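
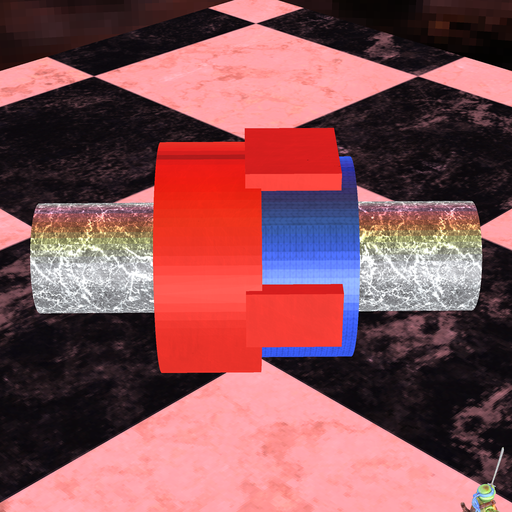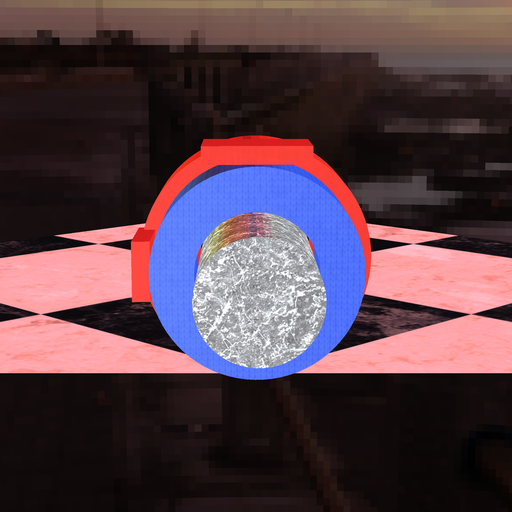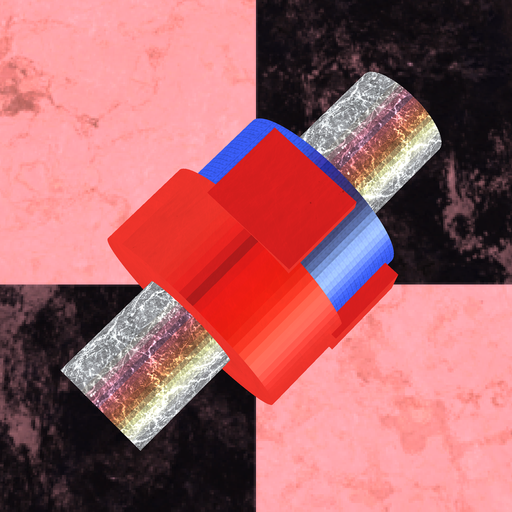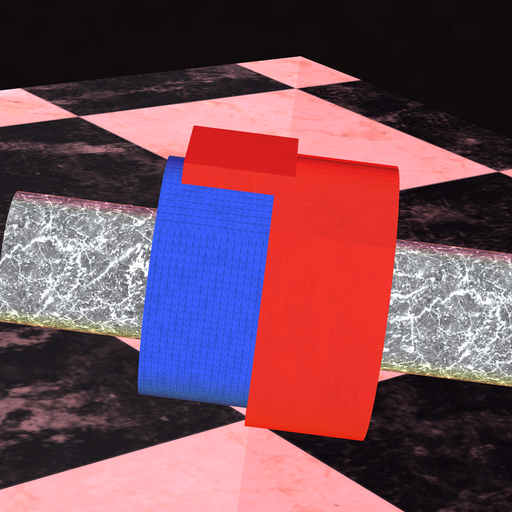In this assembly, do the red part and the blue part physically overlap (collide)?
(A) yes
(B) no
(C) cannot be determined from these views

(A) yes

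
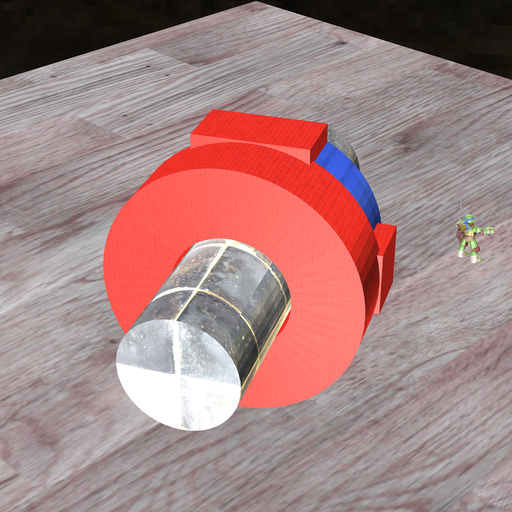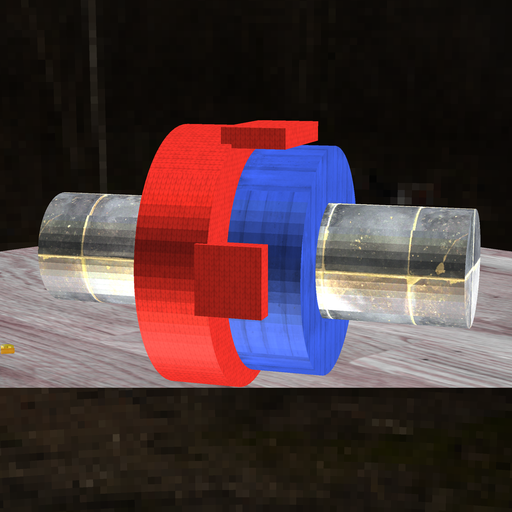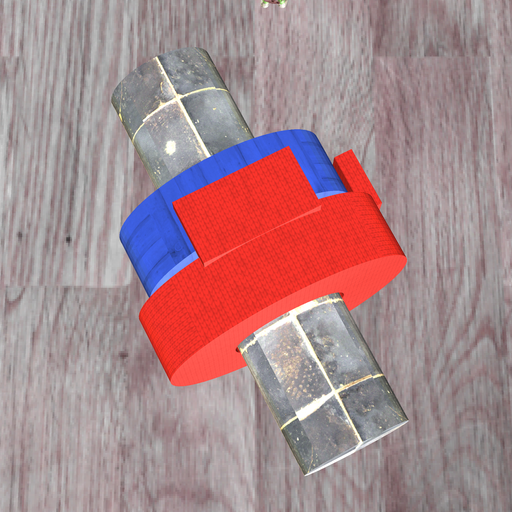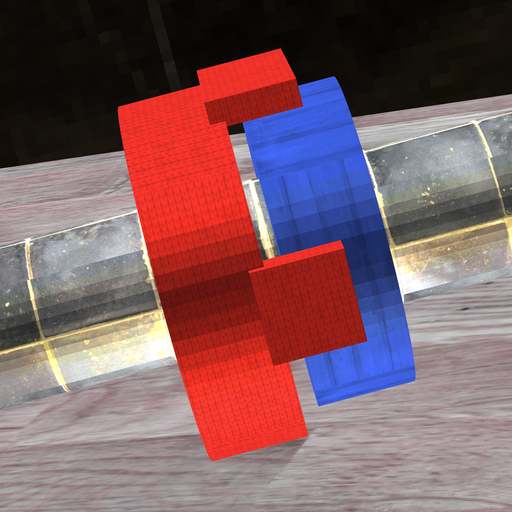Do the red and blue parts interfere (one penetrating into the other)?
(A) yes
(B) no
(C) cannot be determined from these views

(B) no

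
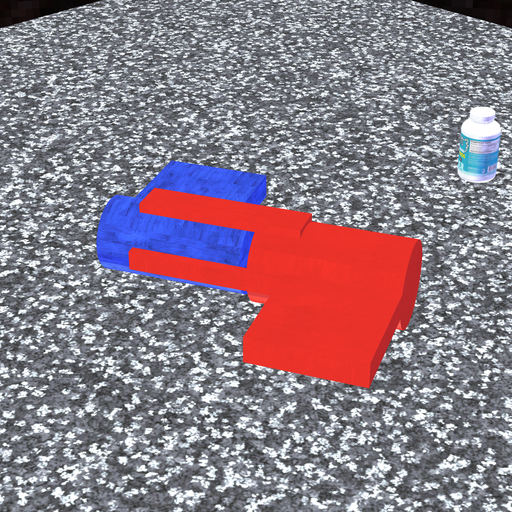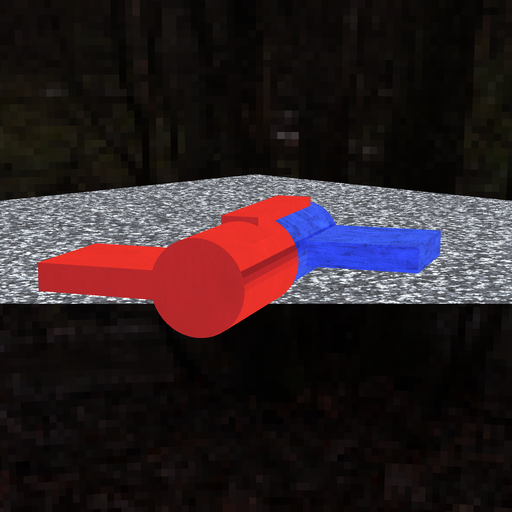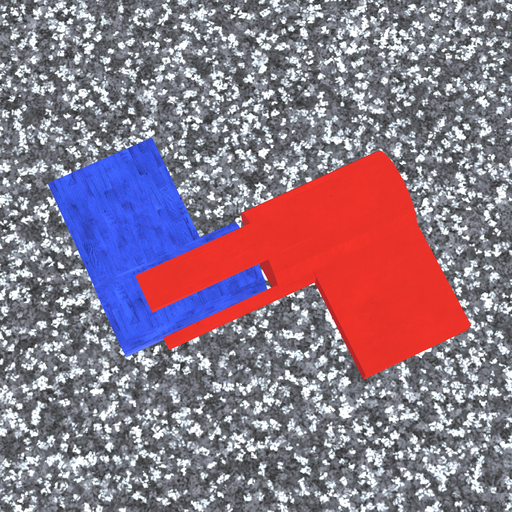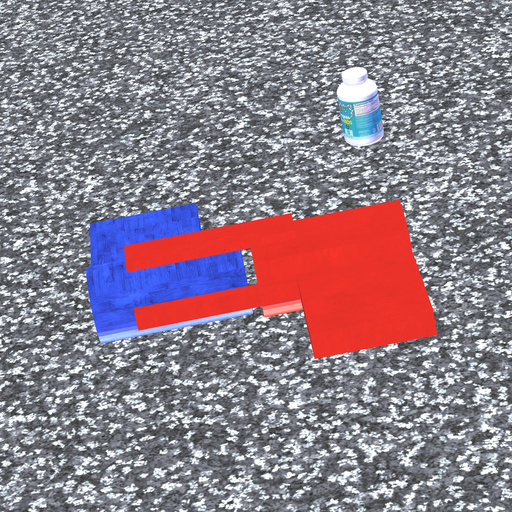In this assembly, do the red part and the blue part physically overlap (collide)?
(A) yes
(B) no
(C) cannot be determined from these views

(B) no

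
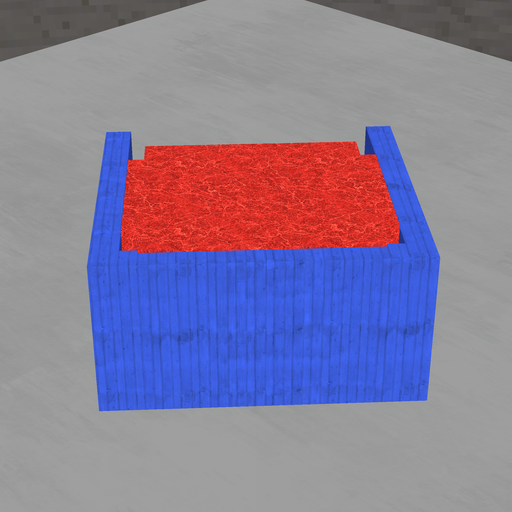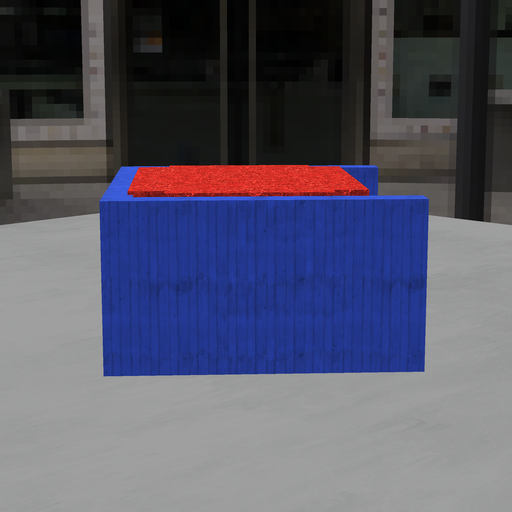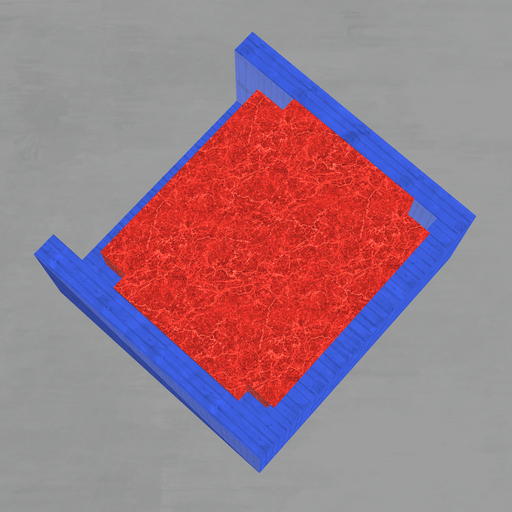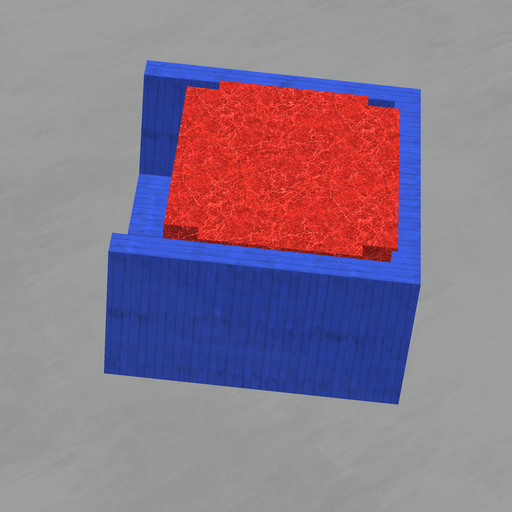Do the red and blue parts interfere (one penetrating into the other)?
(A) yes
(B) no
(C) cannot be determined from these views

(A) yes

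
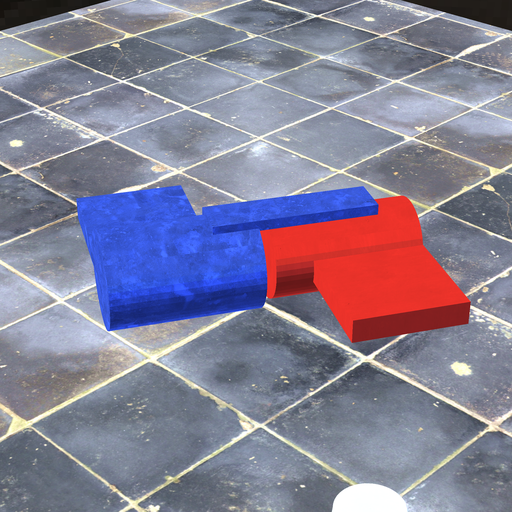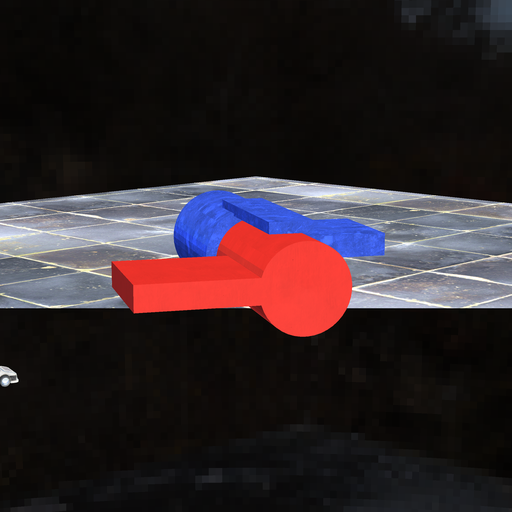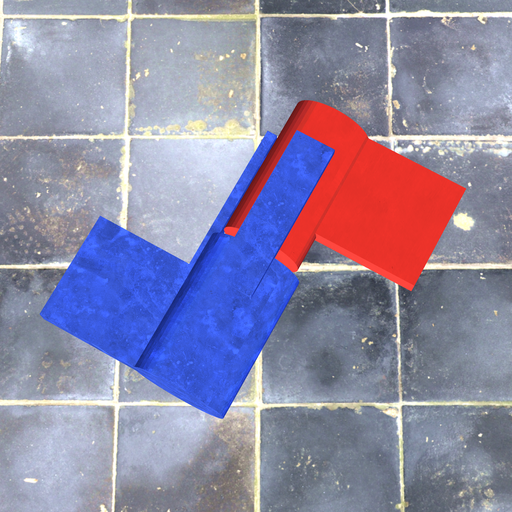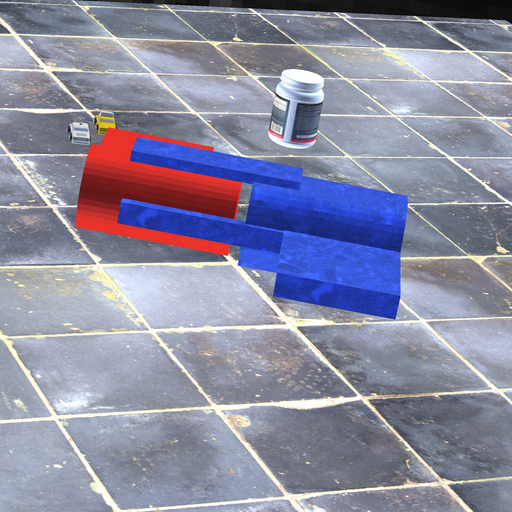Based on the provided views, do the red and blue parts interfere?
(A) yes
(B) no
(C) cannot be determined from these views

(B) no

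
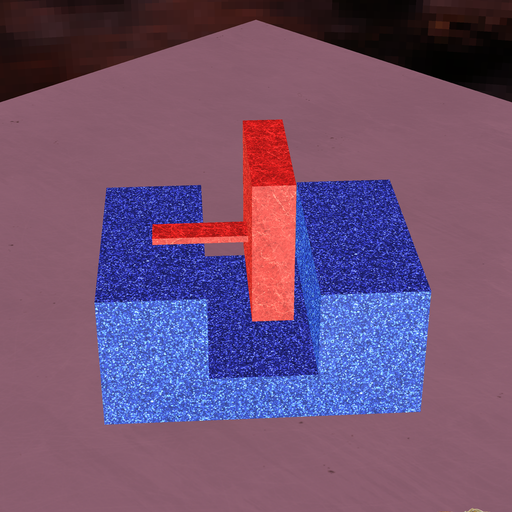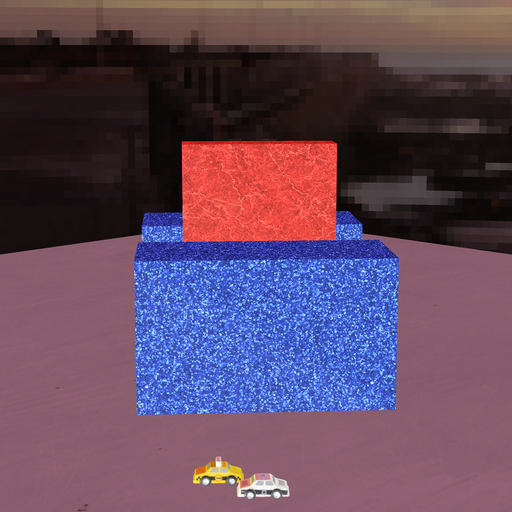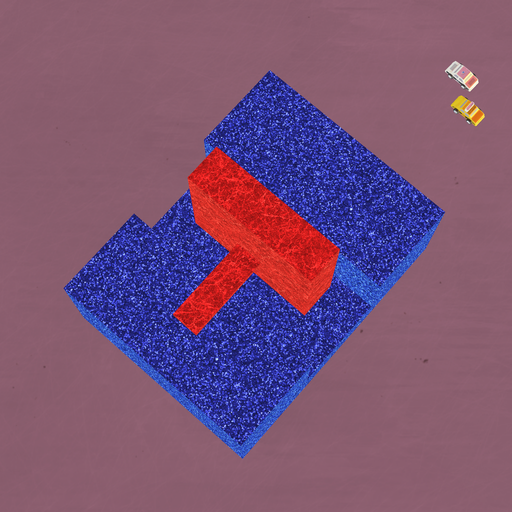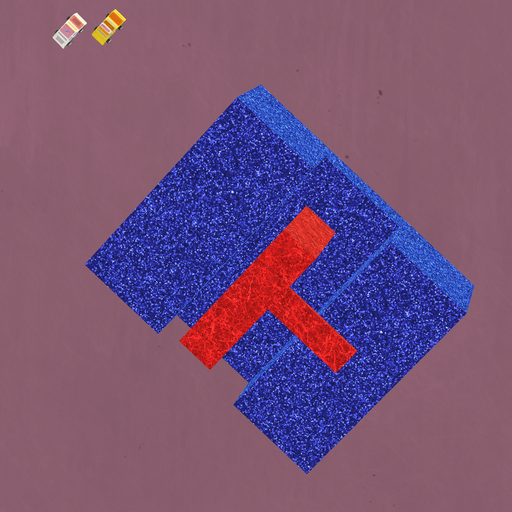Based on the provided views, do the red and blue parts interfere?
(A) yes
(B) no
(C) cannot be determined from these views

(B) no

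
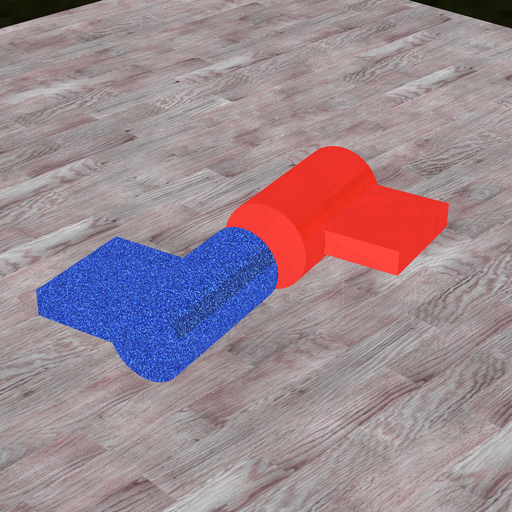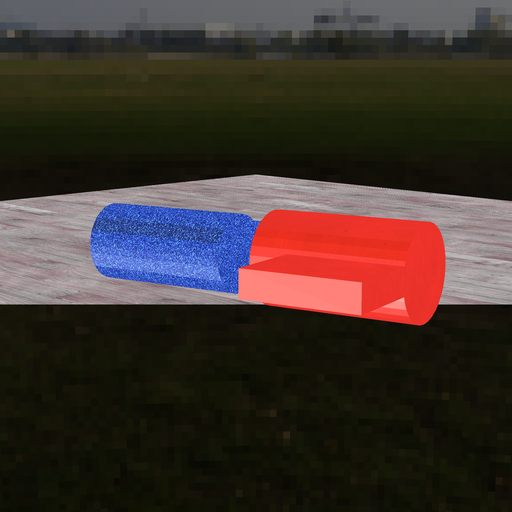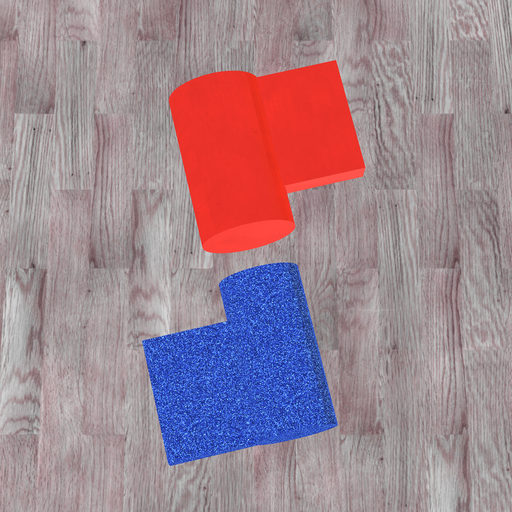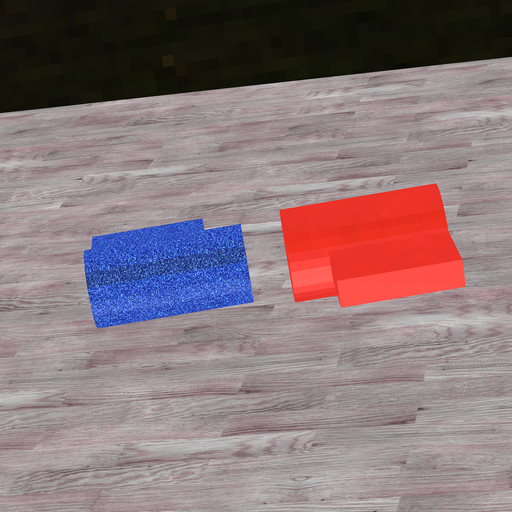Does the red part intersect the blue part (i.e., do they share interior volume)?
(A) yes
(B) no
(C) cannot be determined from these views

(B) no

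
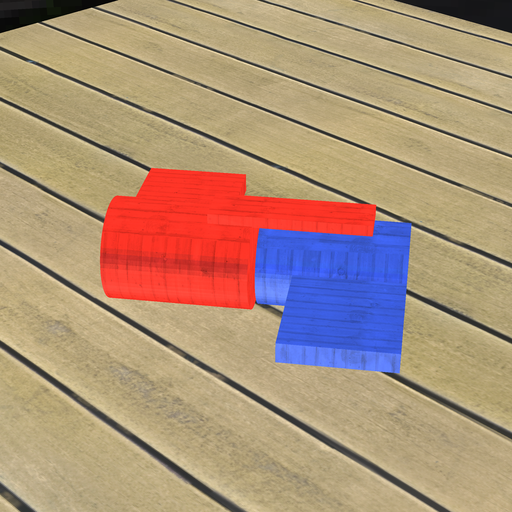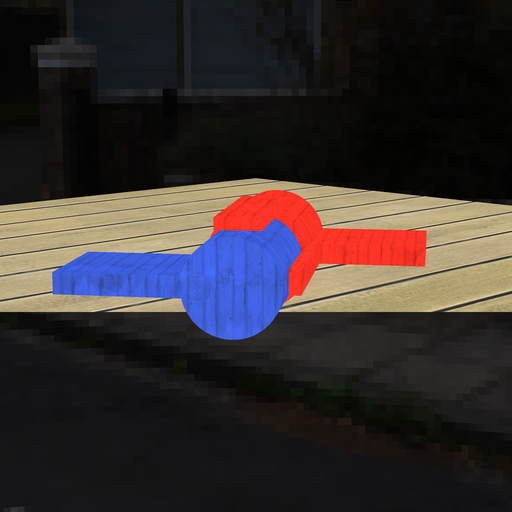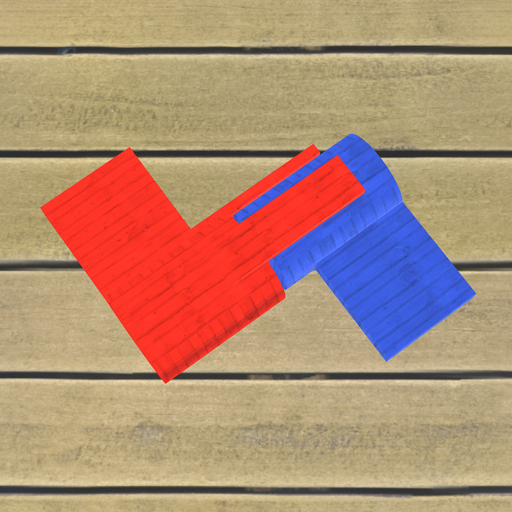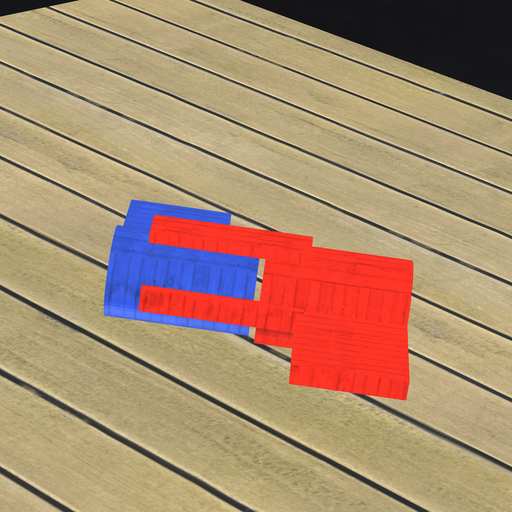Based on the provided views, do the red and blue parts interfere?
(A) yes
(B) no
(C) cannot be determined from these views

(B) no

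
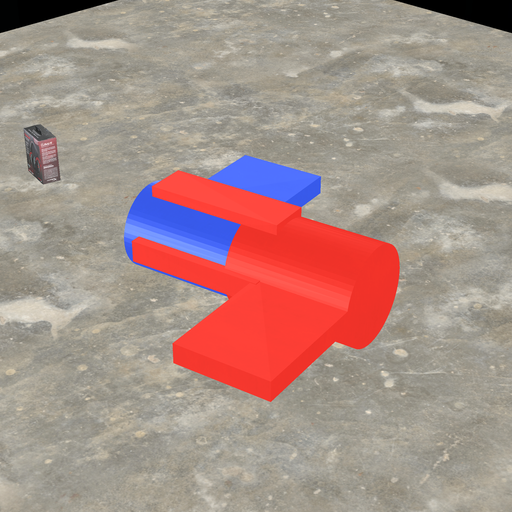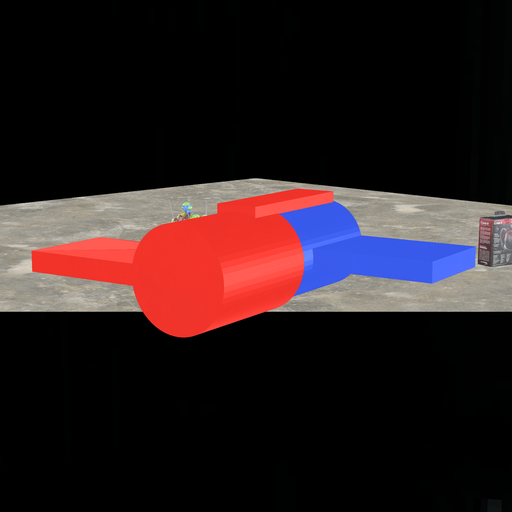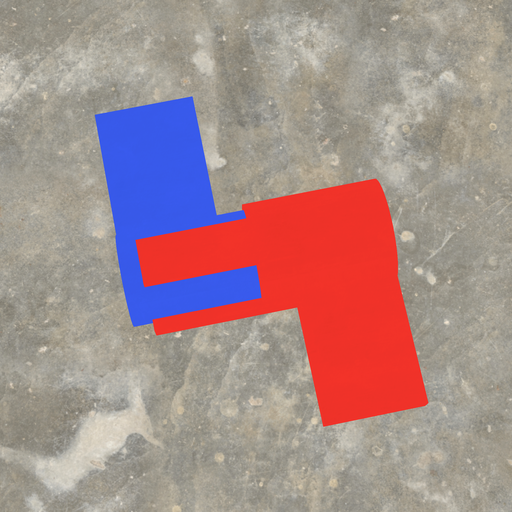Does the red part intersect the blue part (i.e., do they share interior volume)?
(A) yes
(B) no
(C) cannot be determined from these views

(A) yes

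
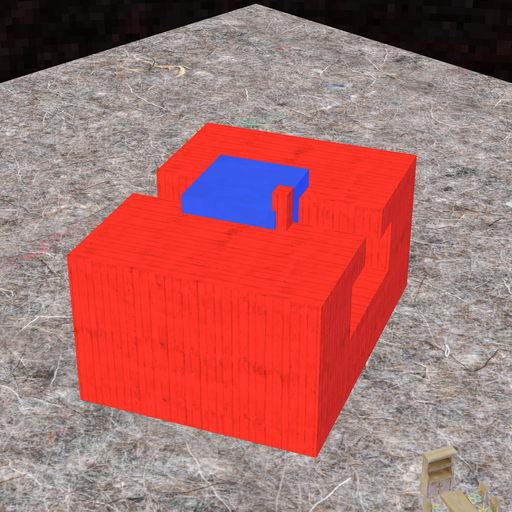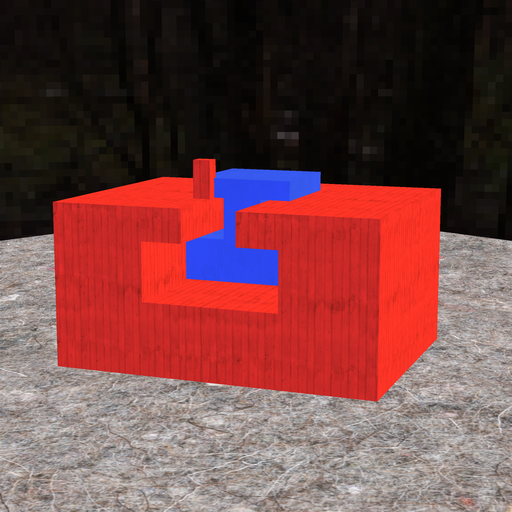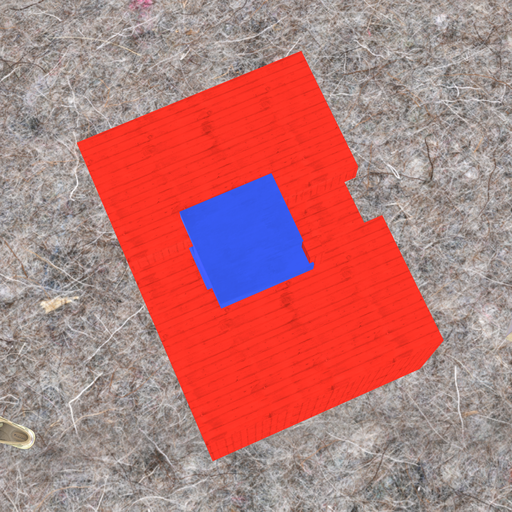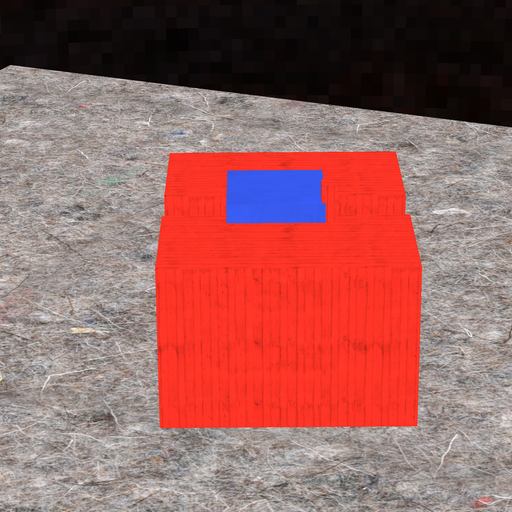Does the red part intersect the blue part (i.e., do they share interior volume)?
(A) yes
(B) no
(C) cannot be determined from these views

(A) yes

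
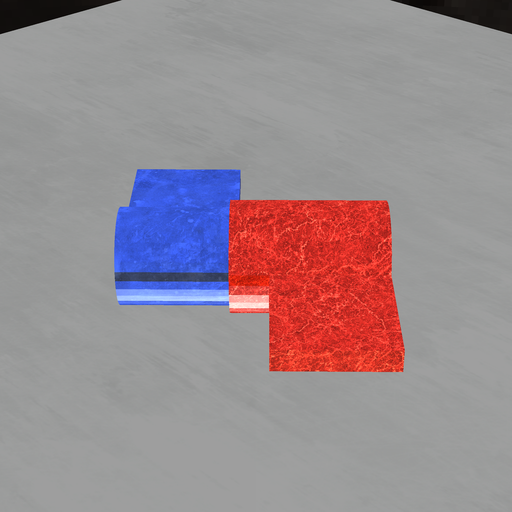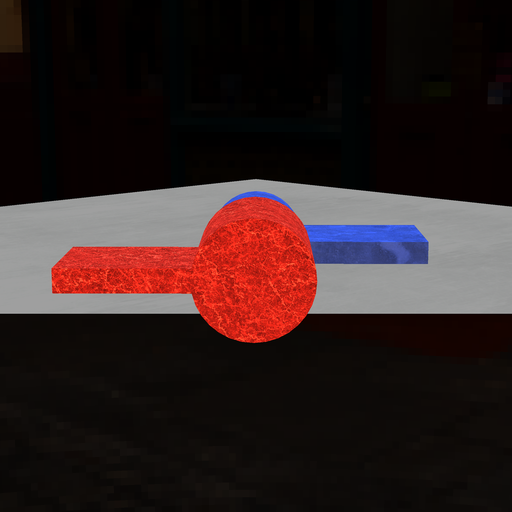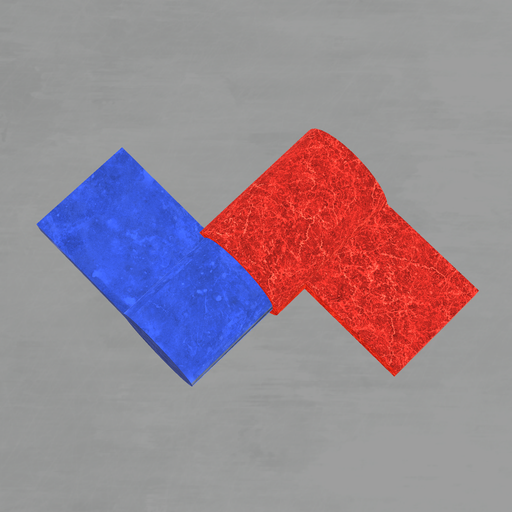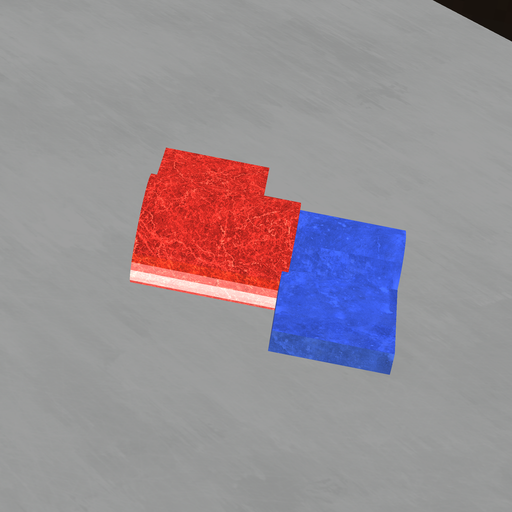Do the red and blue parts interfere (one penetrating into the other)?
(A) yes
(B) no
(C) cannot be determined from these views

(A) yes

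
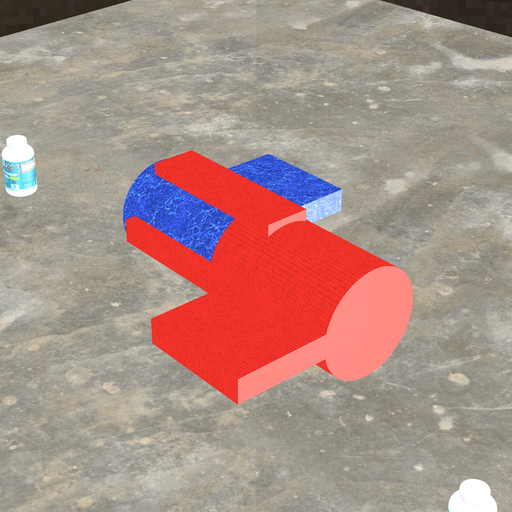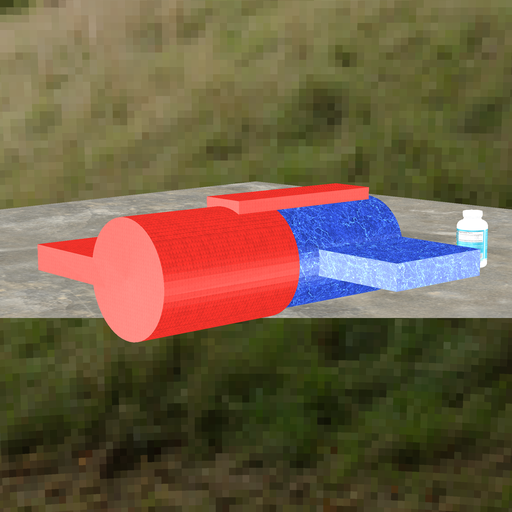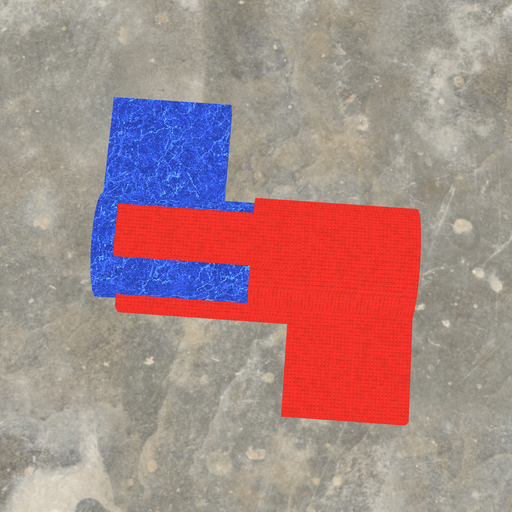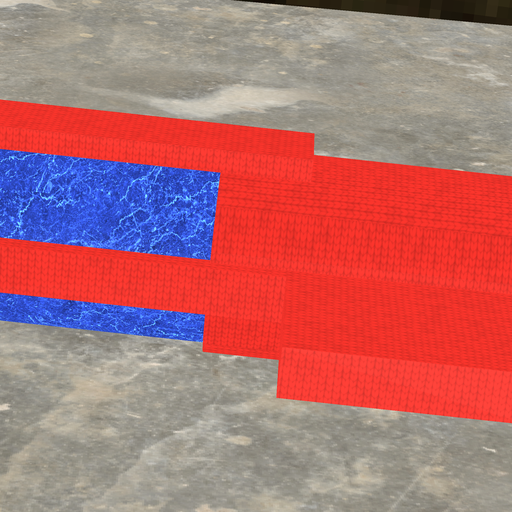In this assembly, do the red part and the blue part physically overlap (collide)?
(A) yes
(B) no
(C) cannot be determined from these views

(A) yes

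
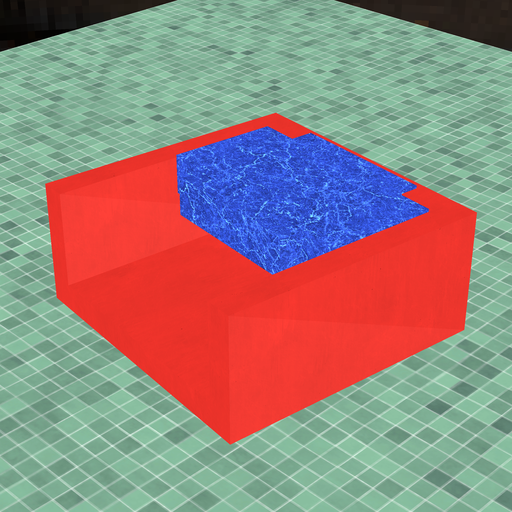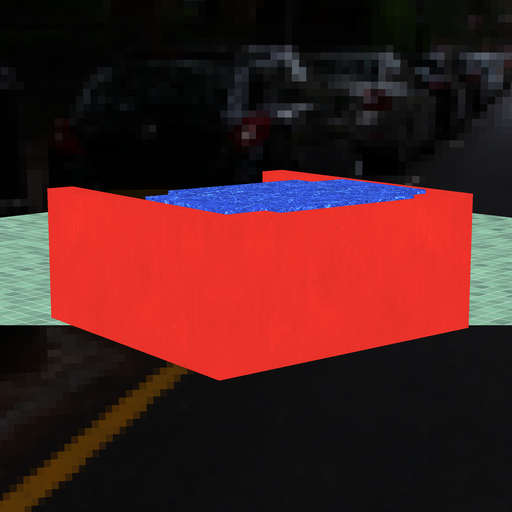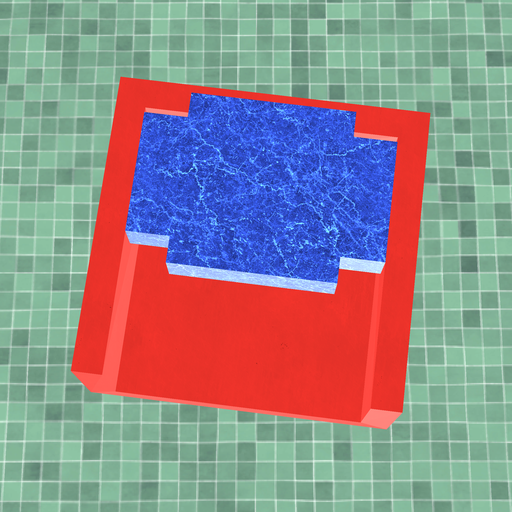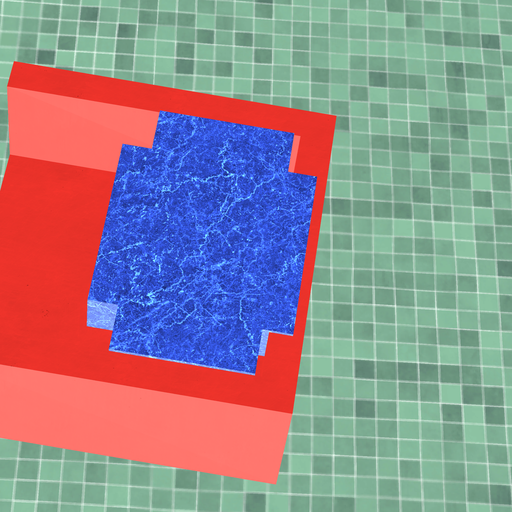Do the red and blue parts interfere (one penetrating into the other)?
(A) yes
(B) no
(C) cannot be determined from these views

(A) yes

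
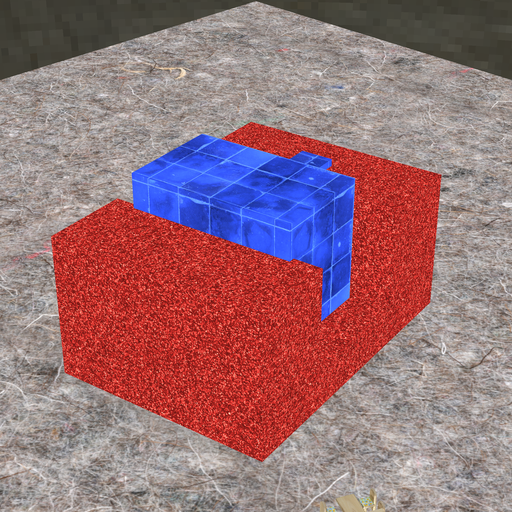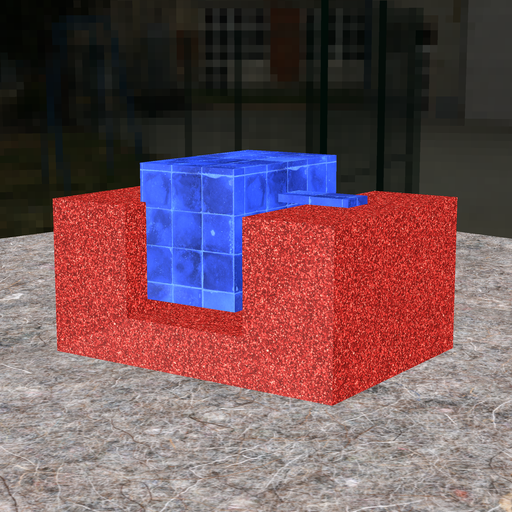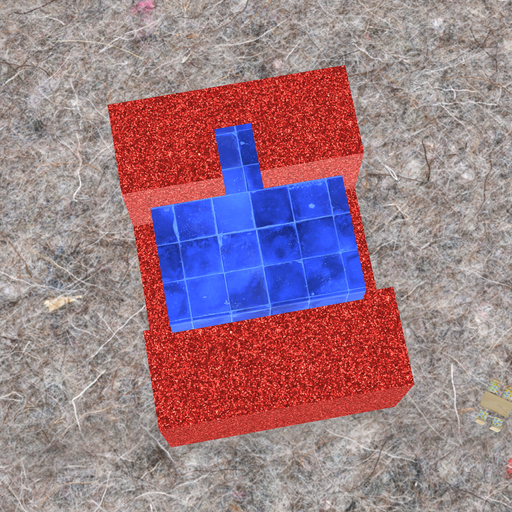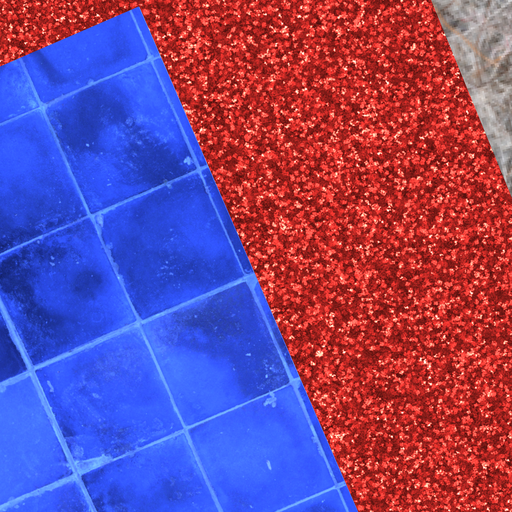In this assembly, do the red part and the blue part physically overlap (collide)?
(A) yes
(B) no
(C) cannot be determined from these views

(A) yes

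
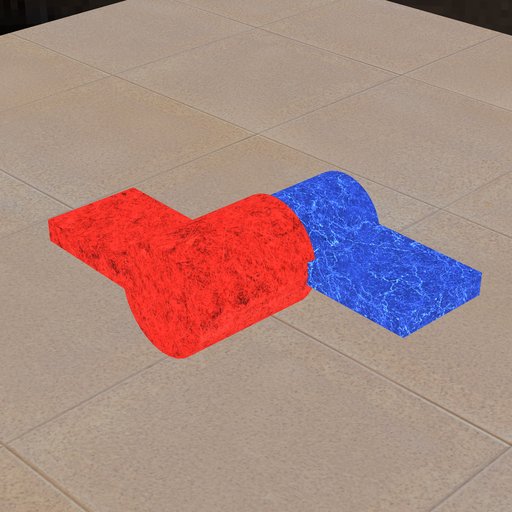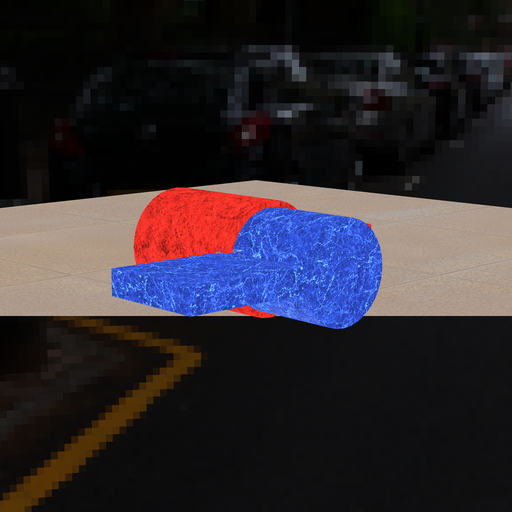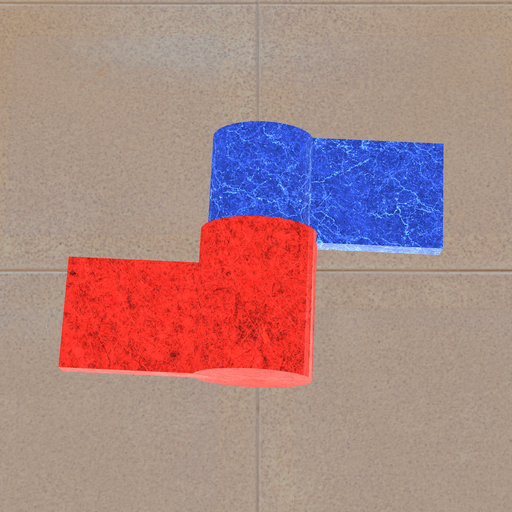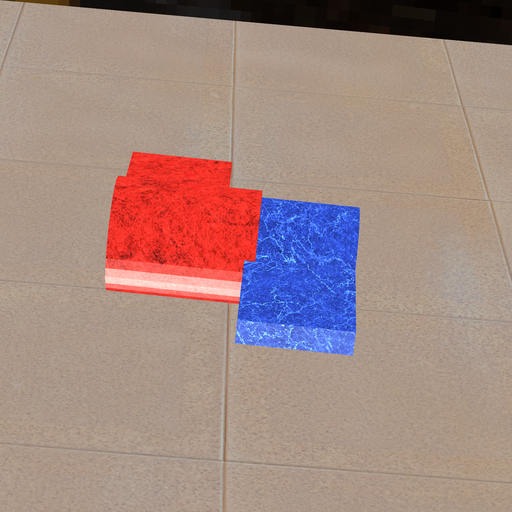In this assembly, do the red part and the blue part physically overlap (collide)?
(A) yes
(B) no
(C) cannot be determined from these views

(A) yes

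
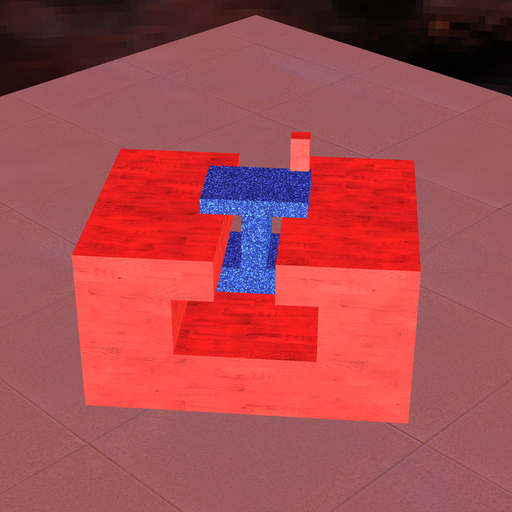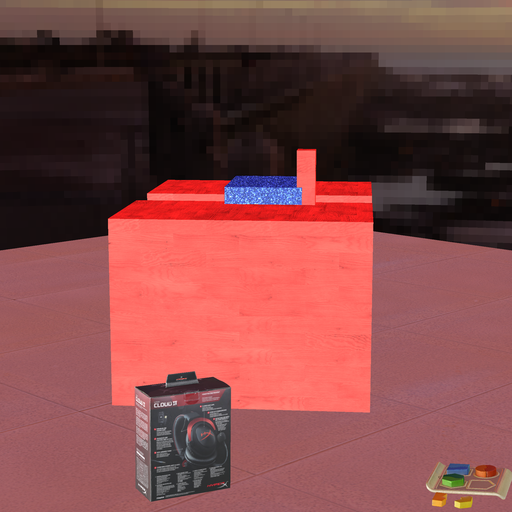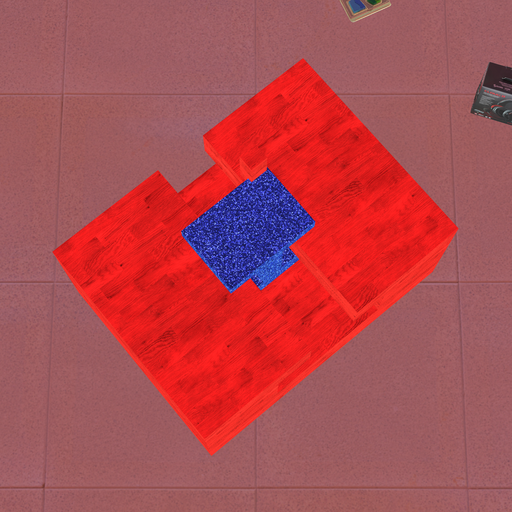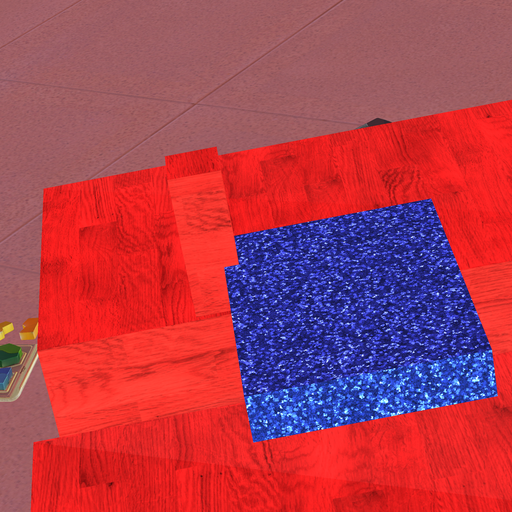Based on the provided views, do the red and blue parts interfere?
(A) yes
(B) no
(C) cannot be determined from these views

(A) yes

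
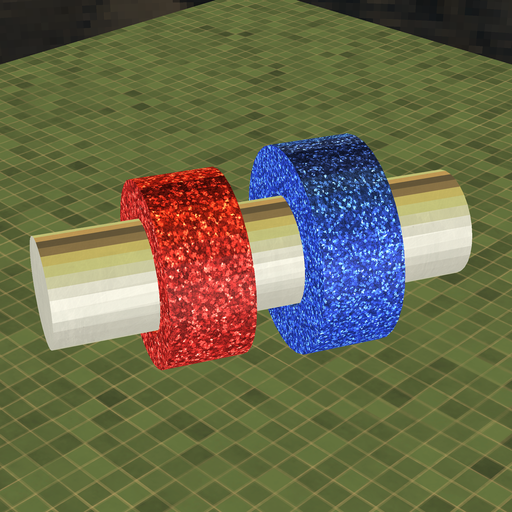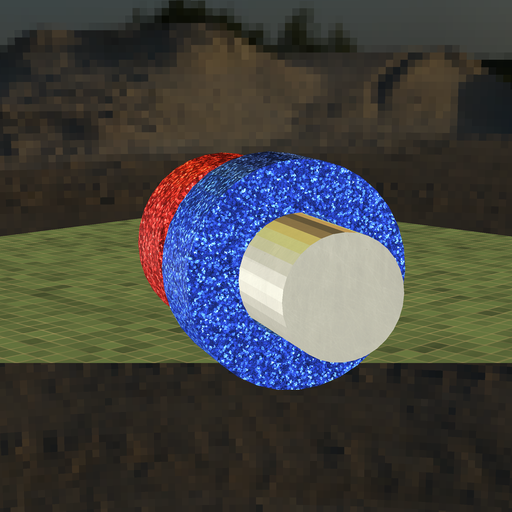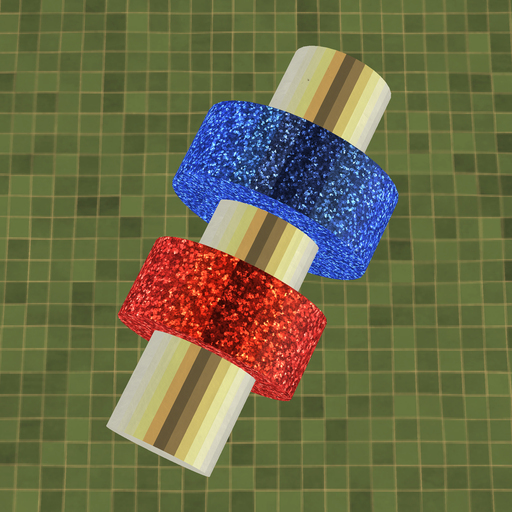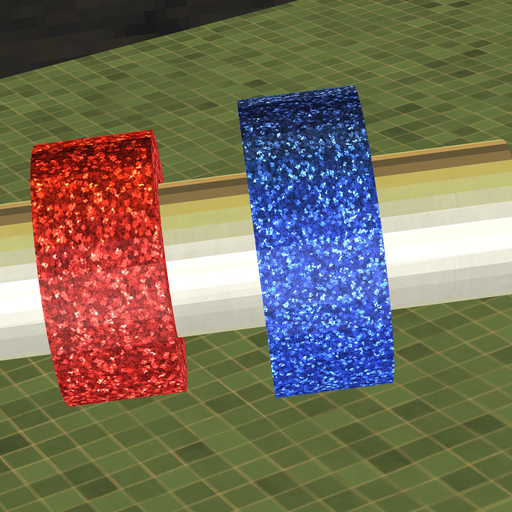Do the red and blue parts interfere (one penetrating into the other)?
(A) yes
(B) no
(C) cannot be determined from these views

(B) no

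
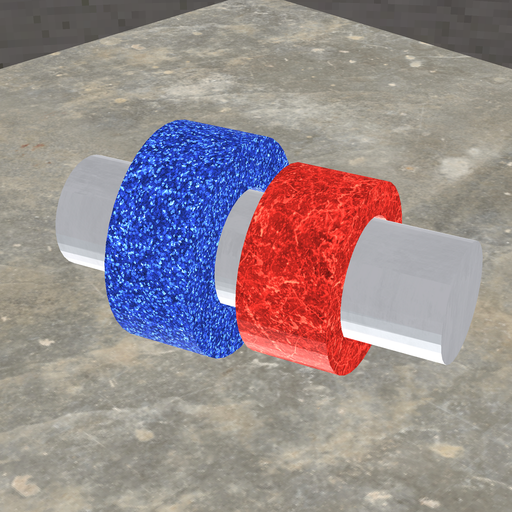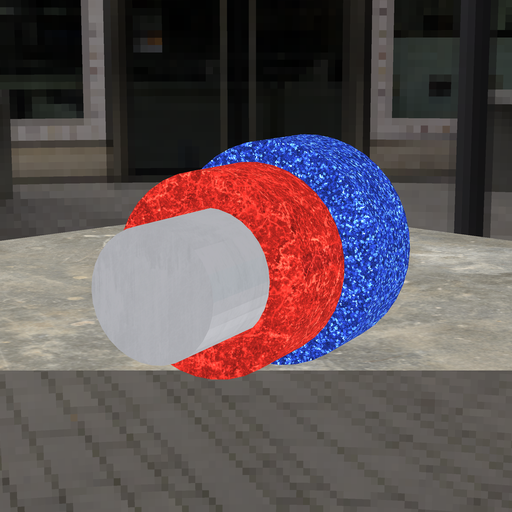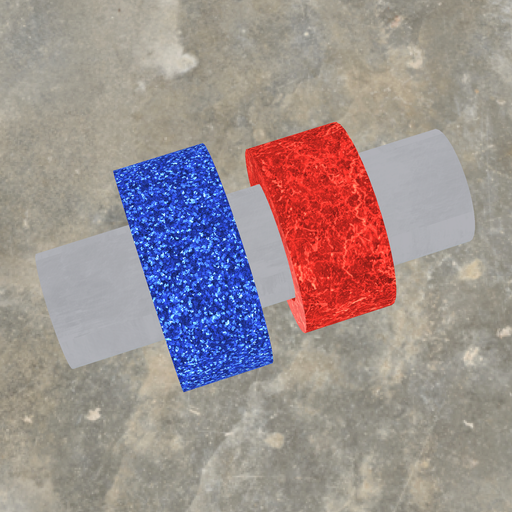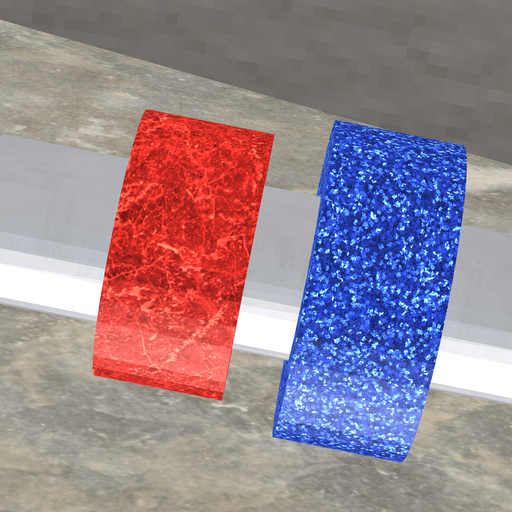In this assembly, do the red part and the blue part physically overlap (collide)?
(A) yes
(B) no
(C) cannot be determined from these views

(B) no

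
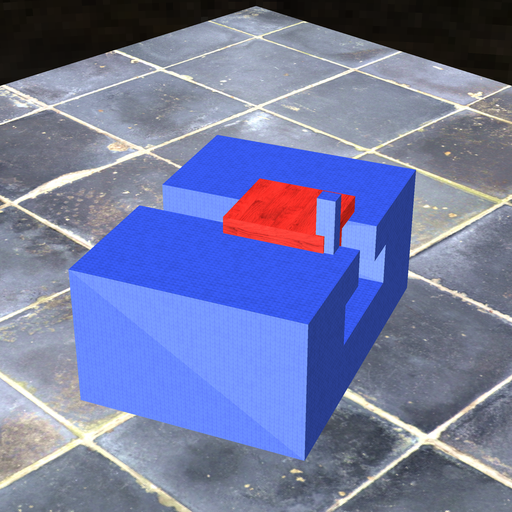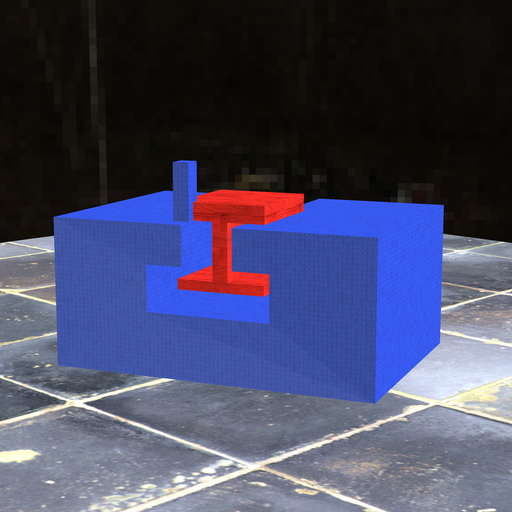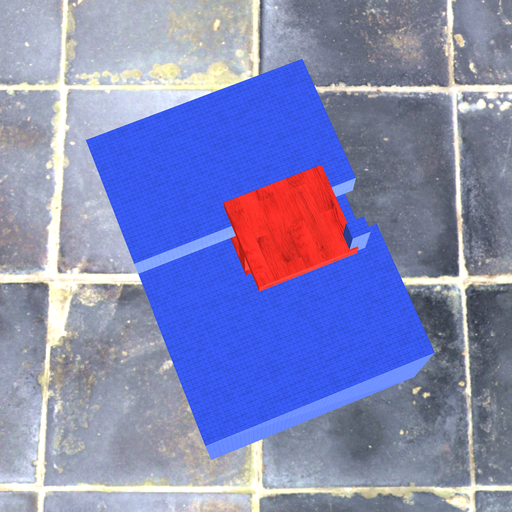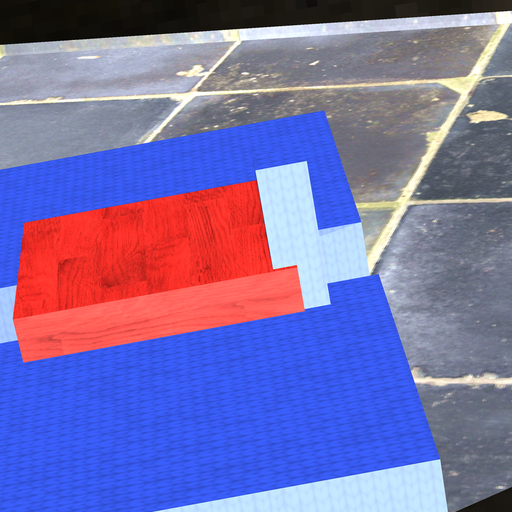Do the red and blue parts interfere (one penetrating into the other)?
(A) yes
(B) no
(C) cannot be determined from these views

(A) yes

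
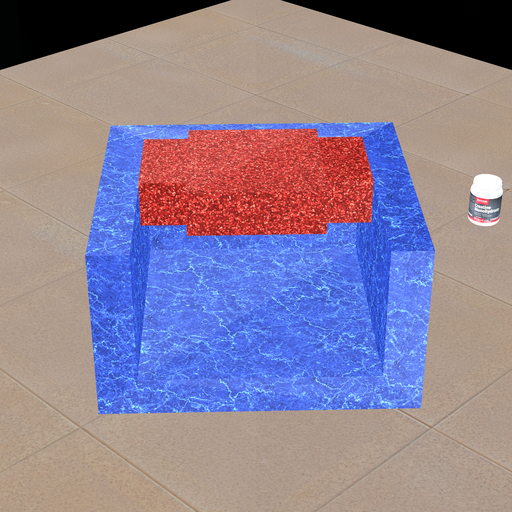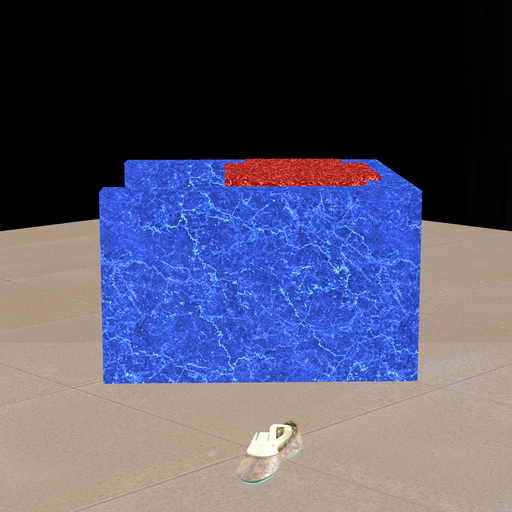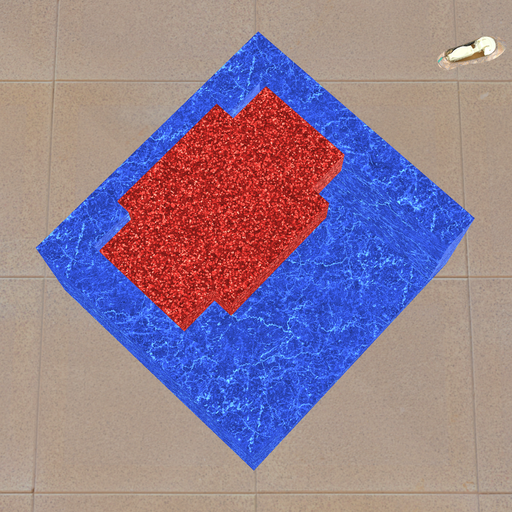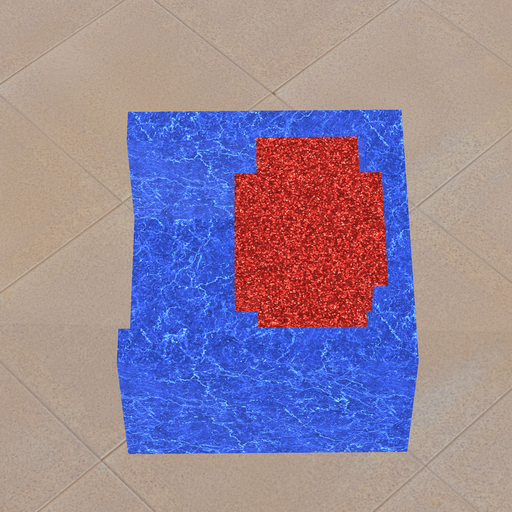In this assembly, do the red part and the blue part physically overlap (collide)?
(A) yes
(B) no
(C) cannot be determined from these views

(A) yes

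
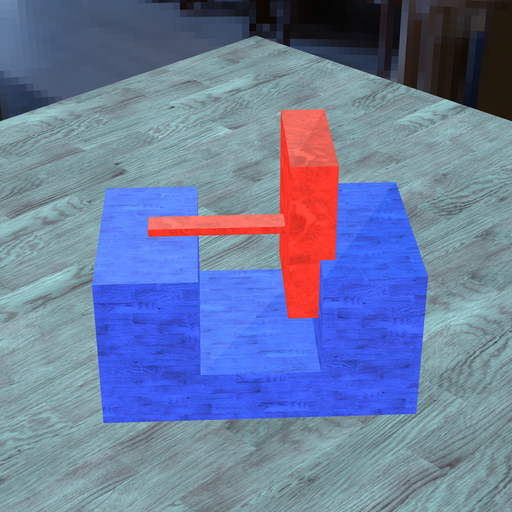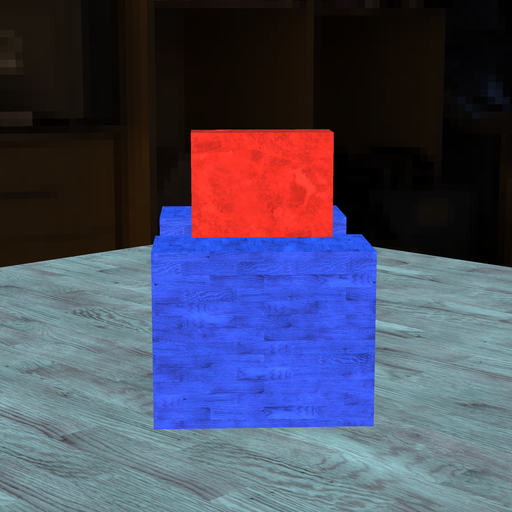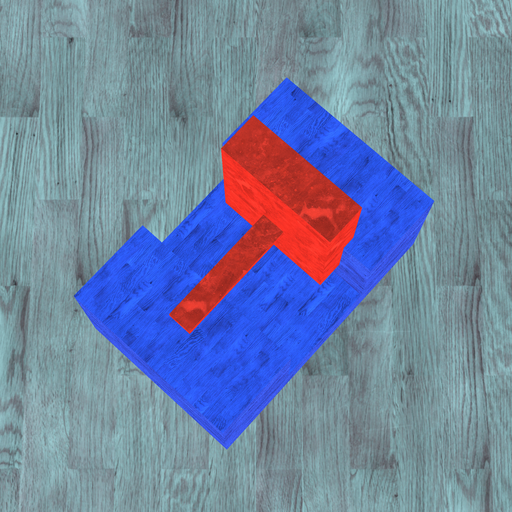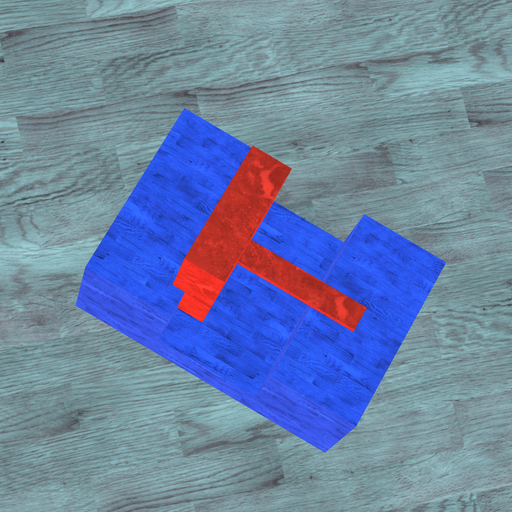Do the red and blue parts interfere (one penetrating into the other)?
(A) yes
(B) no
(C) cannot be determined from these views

(A) yes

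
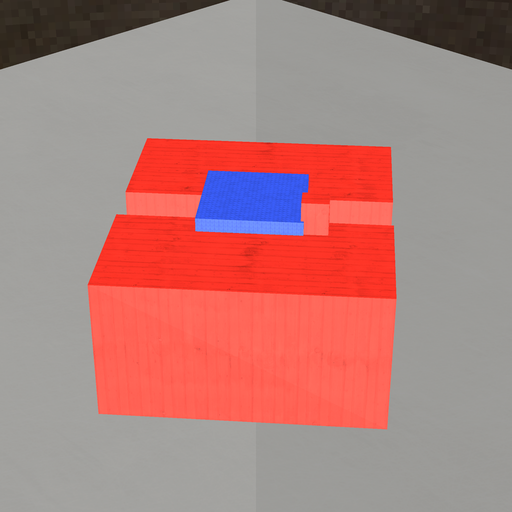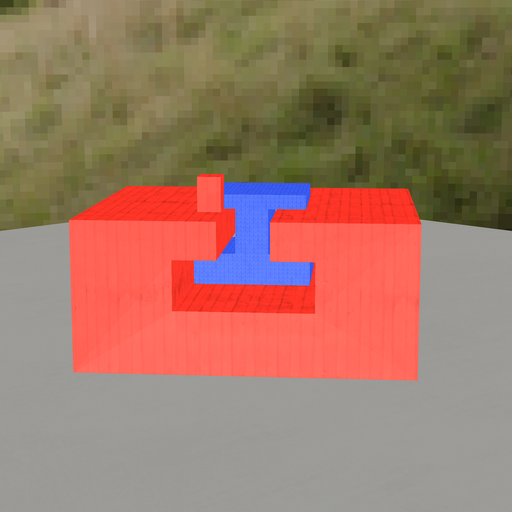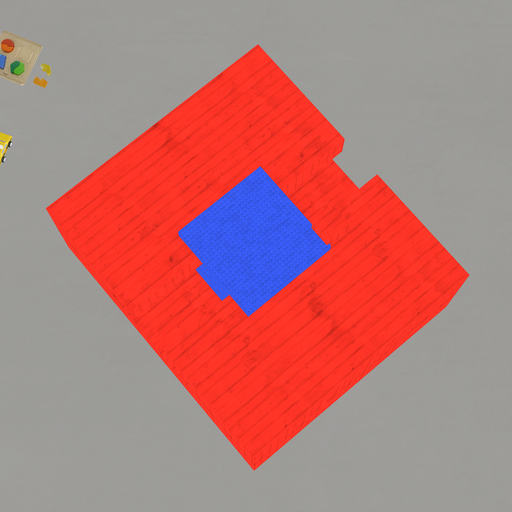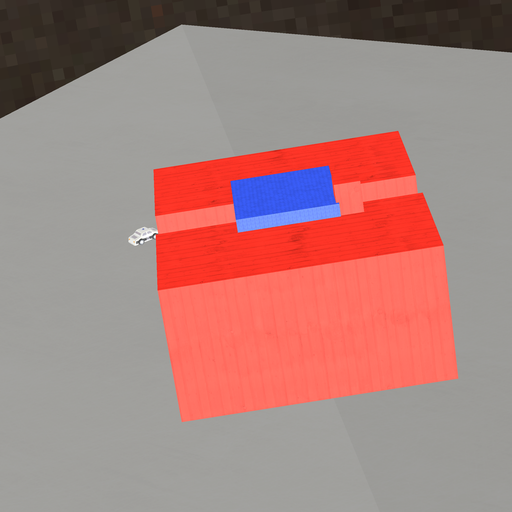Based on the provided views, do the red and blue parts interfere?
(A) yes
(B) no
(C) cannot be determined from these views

(A) yes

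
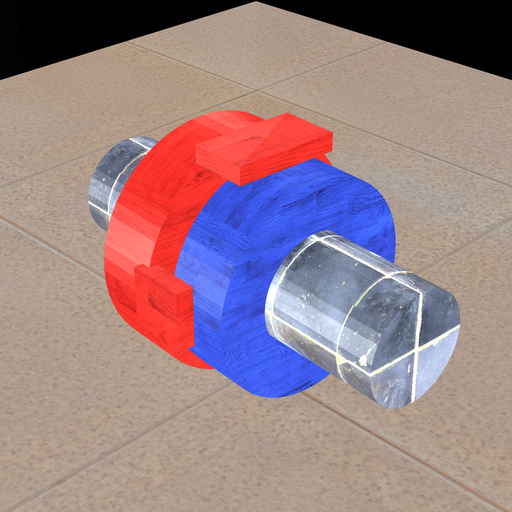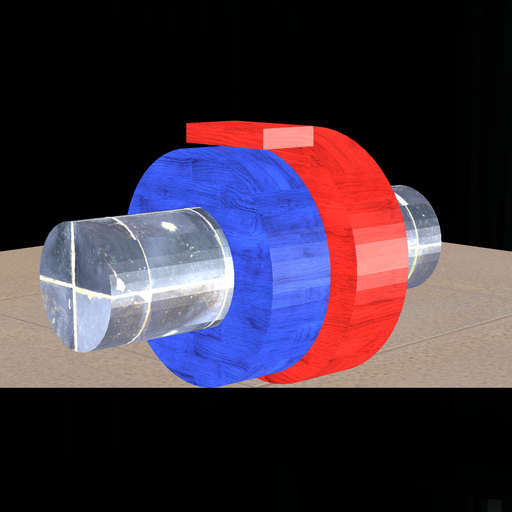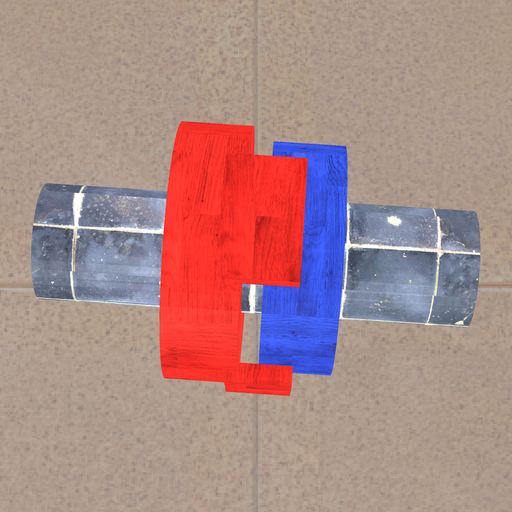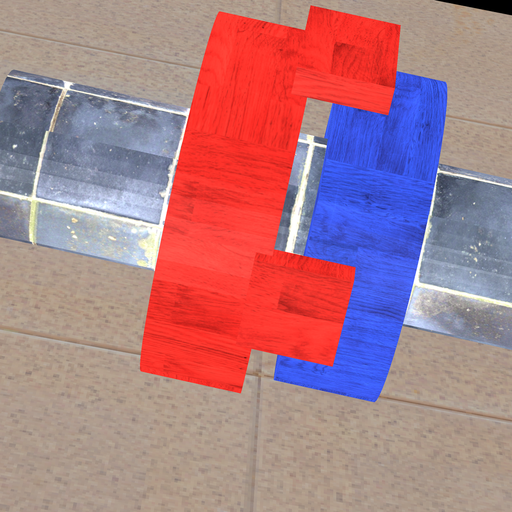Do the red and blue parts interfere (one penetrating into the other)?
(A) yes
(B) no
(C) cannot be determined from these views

(B) no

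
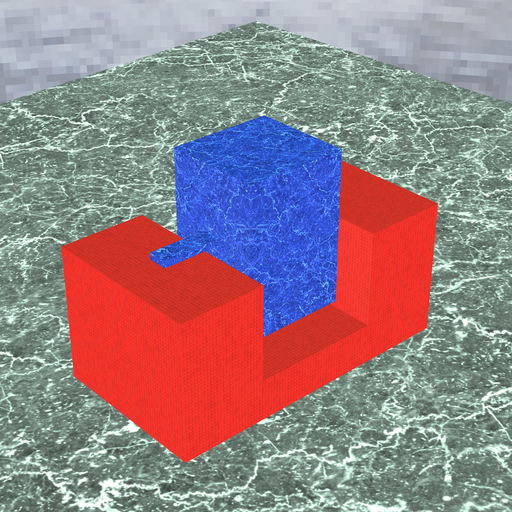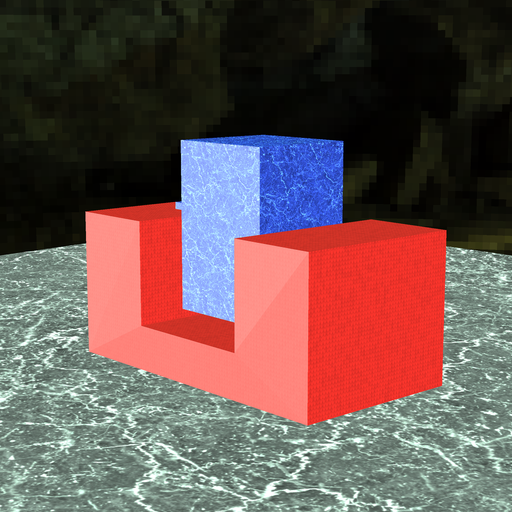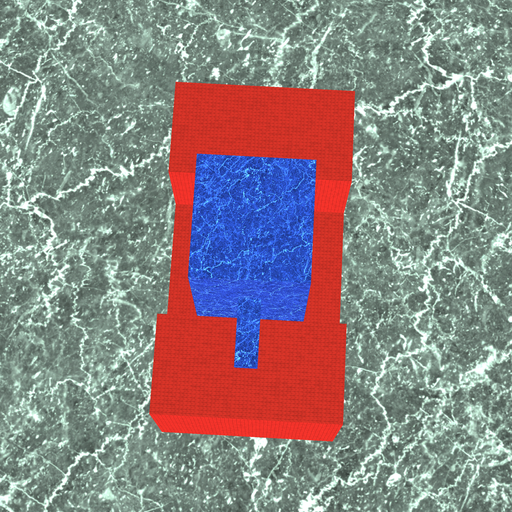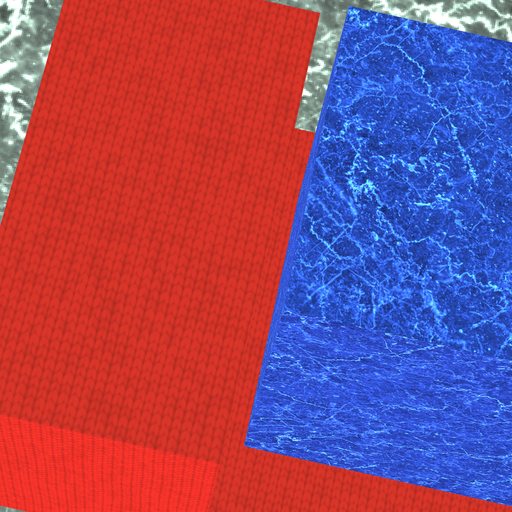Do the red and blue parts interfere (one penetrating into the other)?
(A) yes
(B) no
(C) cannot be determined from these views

(B) no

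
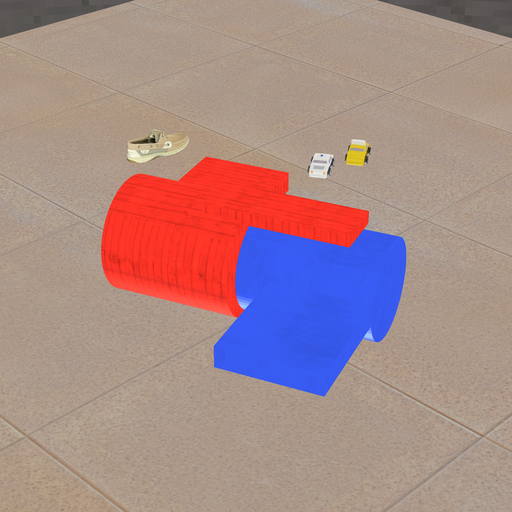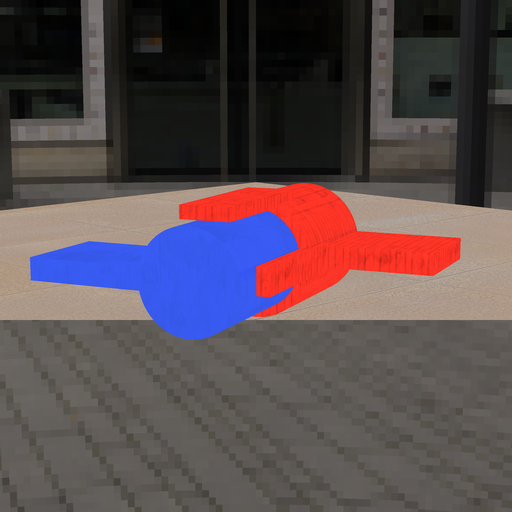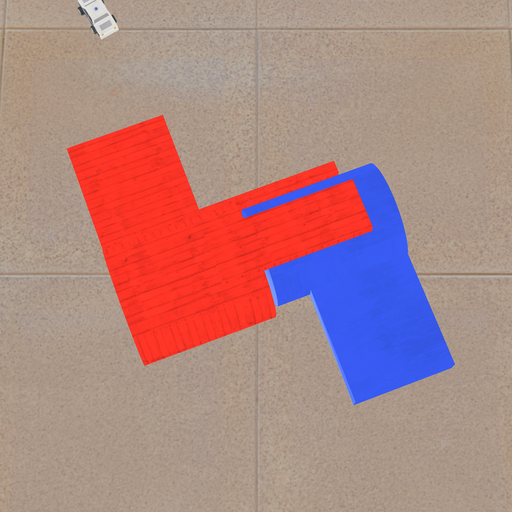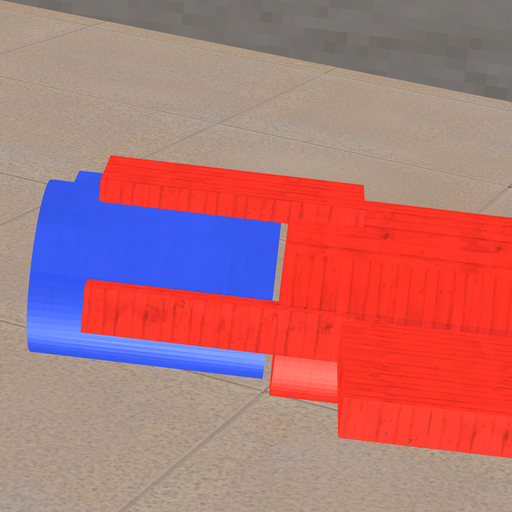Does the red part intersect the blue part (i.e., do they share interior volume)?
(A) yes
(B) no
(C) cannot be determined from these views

(B) no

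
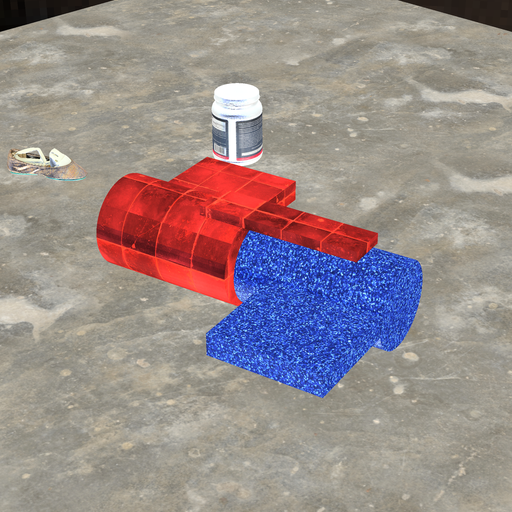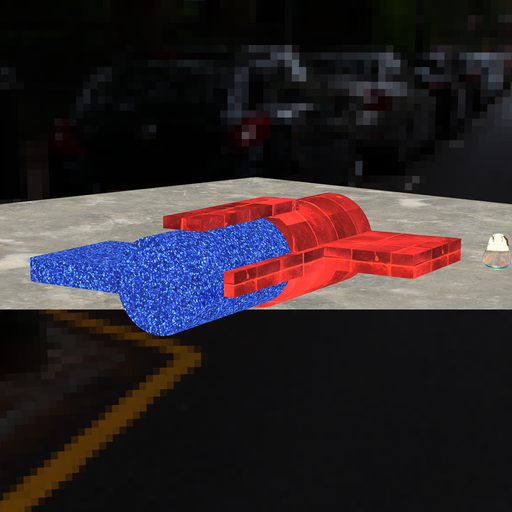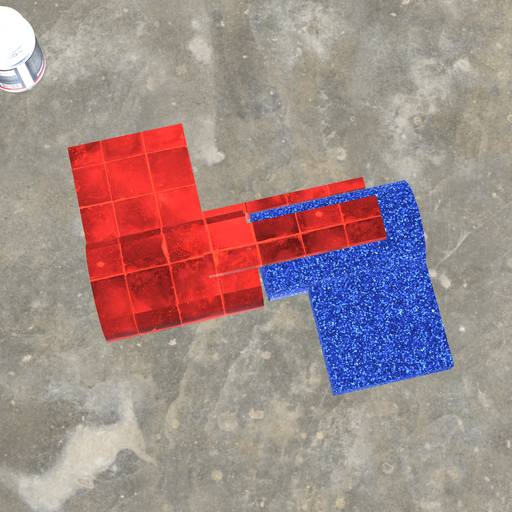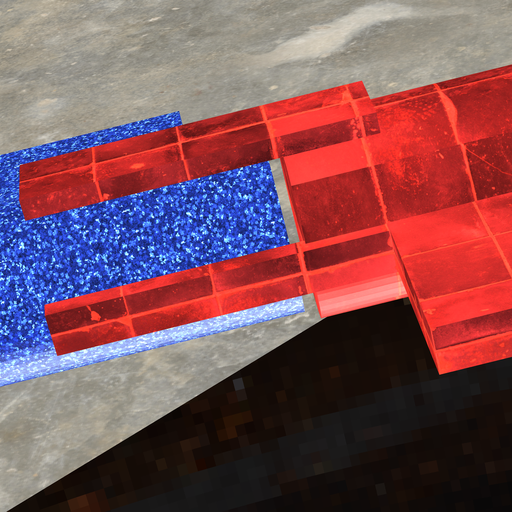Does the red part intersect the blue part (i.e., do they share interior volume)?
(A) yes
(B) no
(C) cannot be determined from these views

(B) no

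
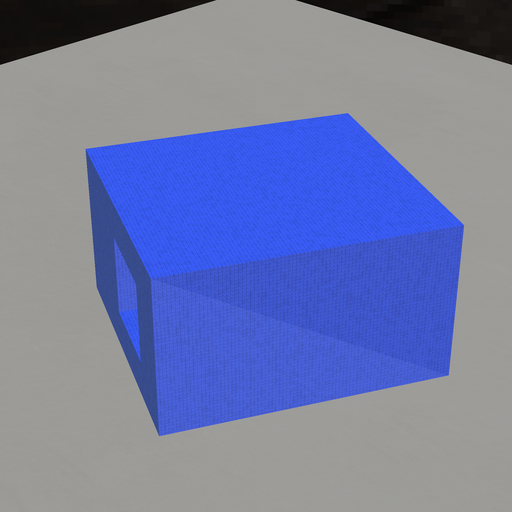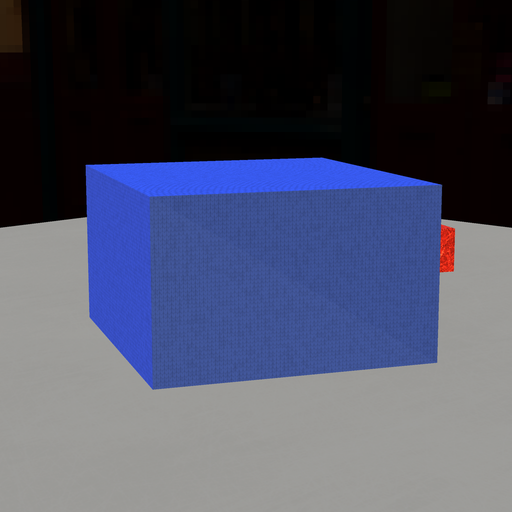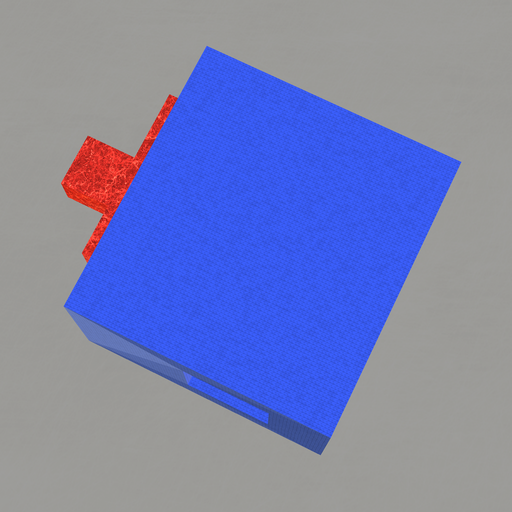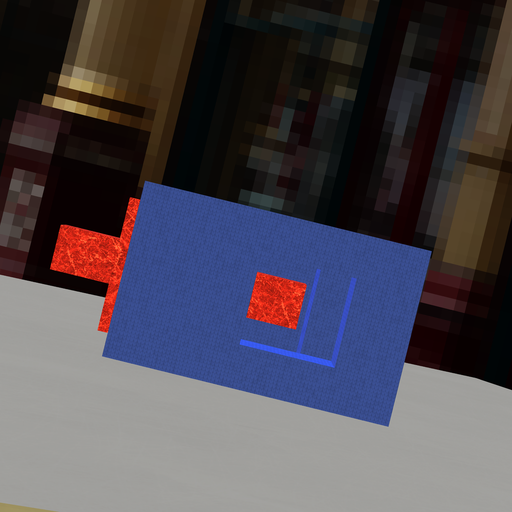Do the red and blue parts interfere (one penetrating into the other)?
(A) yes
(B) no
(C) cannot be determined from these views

(B) no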